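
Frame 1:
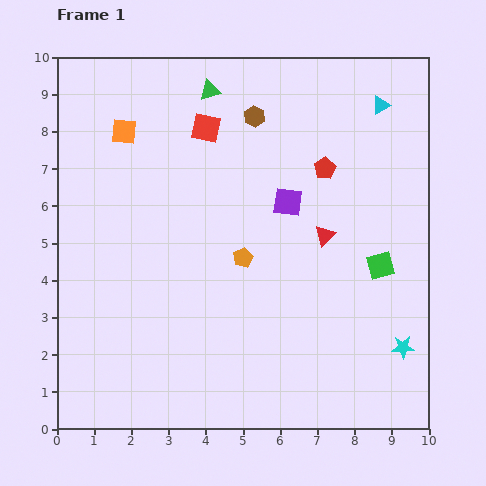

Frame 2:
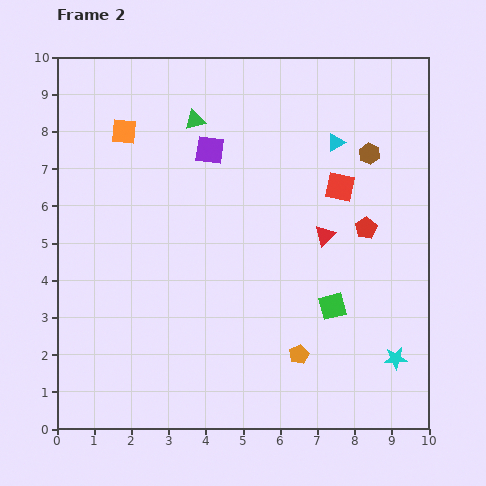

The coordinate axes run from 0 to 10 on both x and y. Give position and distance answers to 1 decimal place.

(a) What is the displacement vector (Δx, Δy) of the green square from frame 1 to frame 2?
(-1.3, -1.1)

The green square was at (8.7, 4.4) in frame 1 and (7.4, 3.3) in frame 2.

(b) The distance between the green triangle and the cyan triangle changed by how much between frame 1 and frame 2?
-0.8

Distance in frame 1: 4.6. Distance in frame 2: 3.8.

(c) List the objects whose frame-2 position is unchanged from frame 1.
the red triangle, the orange square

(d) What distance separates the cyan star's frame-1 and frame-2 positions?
0.4

The cyan star moved from (9.3, 2.2) to (9.1, 1.9), a distance of √(0.2² + 0.3²) ≈ 0.4.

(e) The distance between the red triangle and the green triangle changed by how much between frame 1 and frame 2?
-0.3

Distance in frame 1: 5.0. Distance in frame 2: 4.7.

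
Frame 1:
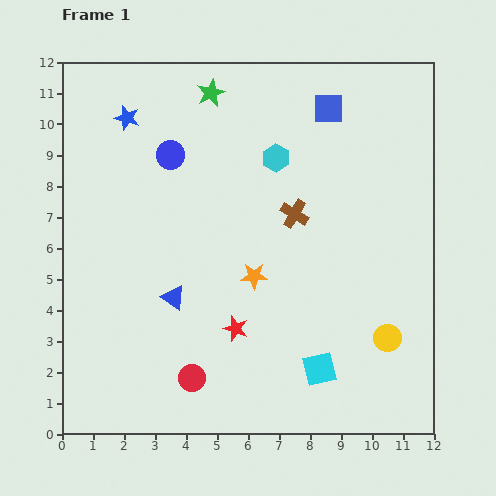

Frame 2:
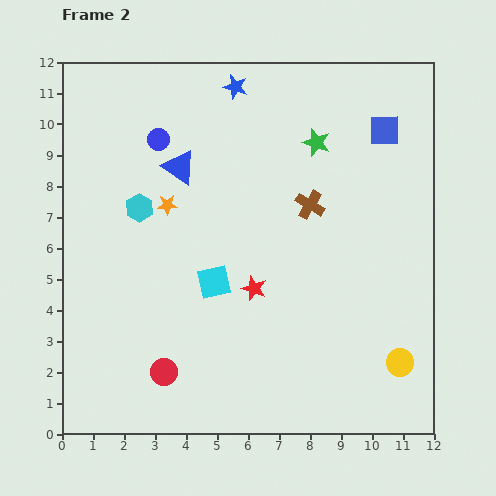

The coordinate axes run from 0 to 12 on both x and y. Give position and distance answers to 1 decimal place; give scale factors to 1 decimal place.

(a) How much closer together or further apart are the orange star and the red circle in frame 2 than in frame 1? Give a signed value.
+1.5

Distance in frame 1: 3.9. Distance in frame 2: 5.4.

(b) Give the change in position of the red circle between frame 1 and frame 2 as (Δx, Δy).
(-0.9, 0.2)

The red circle was at (4.2, 1.8) in frame 1 and (3.3, 2.0) in frame 2.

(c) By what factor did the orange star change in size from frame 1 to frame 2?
0.7×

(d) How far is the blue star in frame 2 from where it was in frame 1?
3.6

The blue star moved from (2.1, 10.2) to (5.6, 11.2), a distance of √(3.5² + 1.0²) ≈ 3.6.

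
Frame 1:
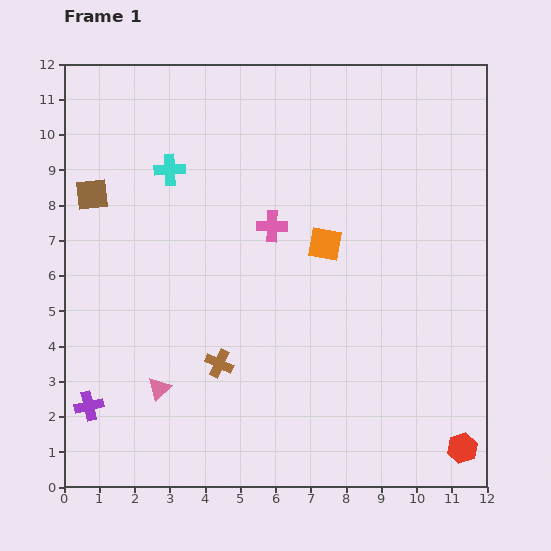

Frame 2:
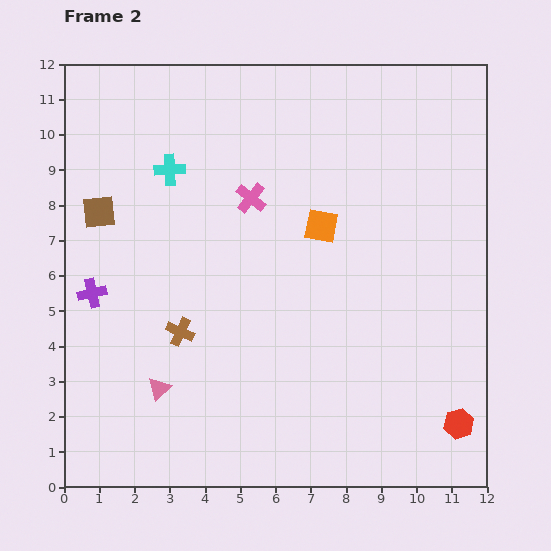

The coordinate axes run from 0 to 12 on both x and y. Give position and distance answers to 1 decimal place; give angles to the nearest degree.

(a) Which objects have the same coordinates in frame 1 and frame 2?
the pink triangle, the cyan cross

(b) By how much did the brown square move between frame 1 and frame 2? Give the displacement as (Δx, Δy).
(0.2, -0.5)

The brown square was at (0.8, 8.3) in frame 1 and (1.0, 7.8) in frame 2.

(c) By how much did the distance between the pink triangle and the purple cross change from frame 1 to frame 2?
+1.2

Distance in frame 1: 2.1. Distance in frame 2: 3.3.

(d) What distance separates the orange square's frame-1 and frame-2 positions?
0.5

The orange square moved from (7.4, 6.9) to (7.3, 7.4), a distance of √(0.1² + 0.5²) ≈ 0.5.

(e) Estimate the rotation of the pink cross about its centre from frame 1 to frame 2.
37° clockwise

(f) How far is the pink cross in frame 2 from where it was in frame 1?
1.0

The pink cross moved from (5.9, 7.4) to (5.3, 8.2), a distance of √(0.6² + 0.8²) ≈ 1.0.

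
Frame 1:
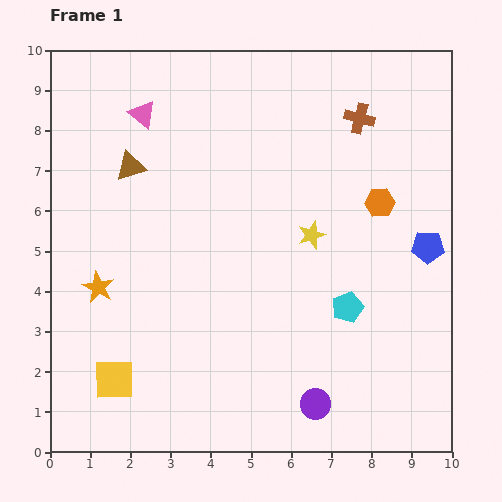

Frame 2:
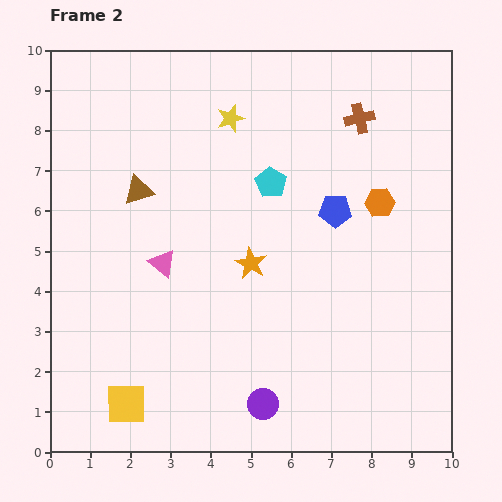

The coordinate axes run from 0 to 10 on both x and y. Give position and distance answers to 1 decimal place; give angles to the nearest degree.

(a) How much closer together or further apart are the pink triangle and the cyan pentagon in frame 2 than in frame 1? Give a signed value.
-3.6

Distance in frame 1: 7.0. Distance in frame 2: 3.4.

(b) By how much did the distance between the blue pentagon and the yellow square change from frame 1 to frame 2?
-1.4

Distance in frame 1: 8.5. Distance in frame 2: 7.1.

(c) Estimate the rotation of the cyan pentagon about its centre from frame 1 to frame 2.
20° counter-clockwise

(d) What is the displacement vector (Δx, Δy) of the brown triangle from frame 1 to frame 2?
(0.2, -0.6)

The brown triangle was at (2.0, 7.1) in frame 1 and (2.2, 6.5) in frame 2.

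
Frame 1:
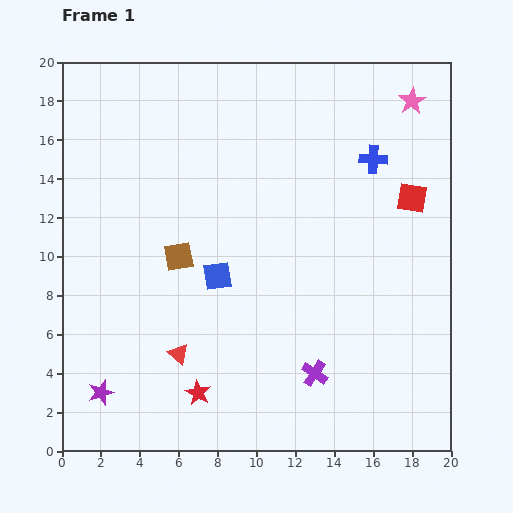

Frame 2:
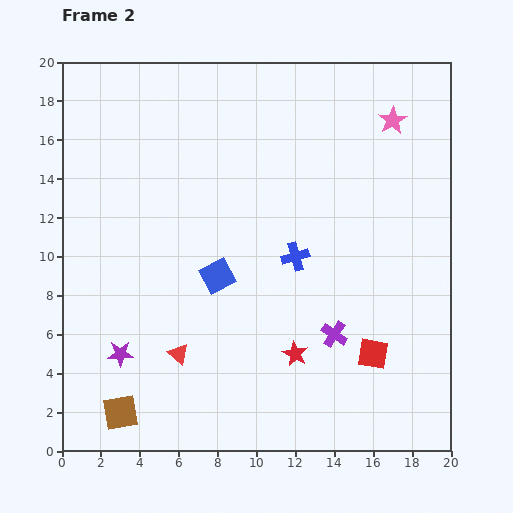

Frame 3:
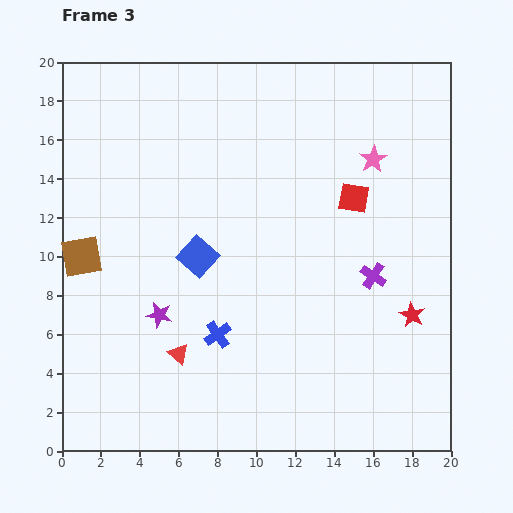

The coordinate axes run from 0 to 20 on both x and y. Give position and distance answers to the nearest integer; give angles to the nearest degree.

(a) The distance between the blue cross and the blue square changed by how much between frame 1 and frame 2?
-6

Distance in frame 1: 10. Distance in frame 2: 4.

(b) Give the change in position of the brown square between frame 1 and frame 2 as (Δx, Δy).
(-3, -8)

The brown square was at (6, 10) in frame 1 and (3, 2) in frame 2.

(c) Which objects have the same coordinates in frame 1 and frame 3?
the red triangle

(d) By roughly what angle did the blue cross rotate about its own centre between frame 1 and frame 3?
38° counter-clockwise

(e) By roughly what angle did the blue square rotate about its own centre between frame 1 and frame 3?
40° counter-clockwise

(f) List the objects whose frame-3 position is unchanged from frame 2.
the red triangle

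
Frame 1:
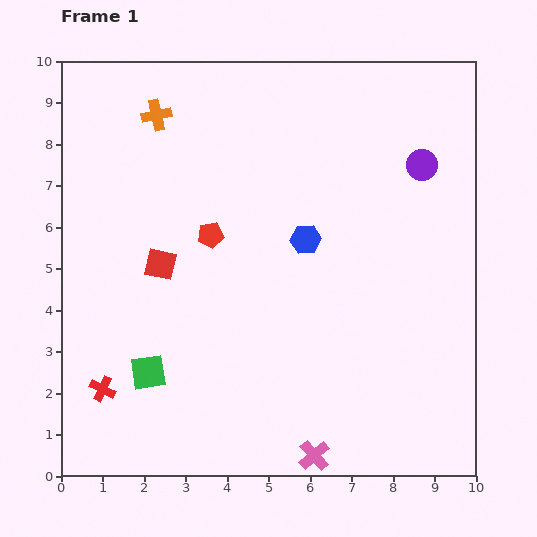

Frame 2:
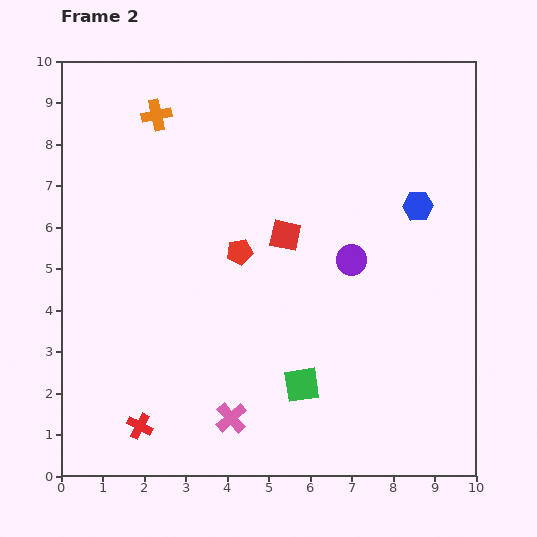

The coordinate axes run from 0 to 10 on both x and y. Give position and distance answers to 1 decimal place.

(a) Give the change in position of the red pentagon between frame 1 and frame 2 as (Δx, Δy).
(0.7, -0.4)

The red pentagon was at (3.6, 5.8) in frame 1 and (4.3, 5.4) in frame 2.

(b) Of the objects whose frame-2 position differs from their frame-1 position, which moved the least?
the red pentagon

(moved 0.8)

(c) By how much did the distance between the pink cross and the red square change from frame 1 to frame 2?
-1.3

Distance in frame 1: 5.9. Distance in frame 2: 4.6.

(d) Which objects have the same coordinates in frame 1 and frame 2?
the orange cross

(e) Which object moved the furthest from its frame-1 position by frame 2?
the green square

(moved 3.7; next 3.1)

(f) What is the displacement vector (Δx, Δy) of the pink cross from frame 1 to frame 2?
(-2.0, 0.9)

The pink cross was at (6.1, 0.5) in frame 1 and (4.1, 1.4) in frame 2.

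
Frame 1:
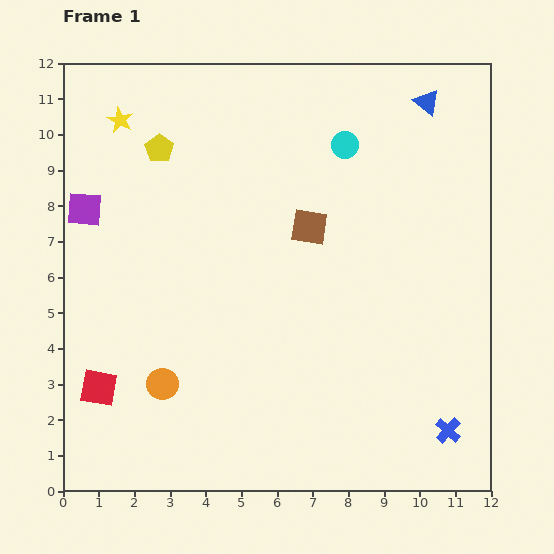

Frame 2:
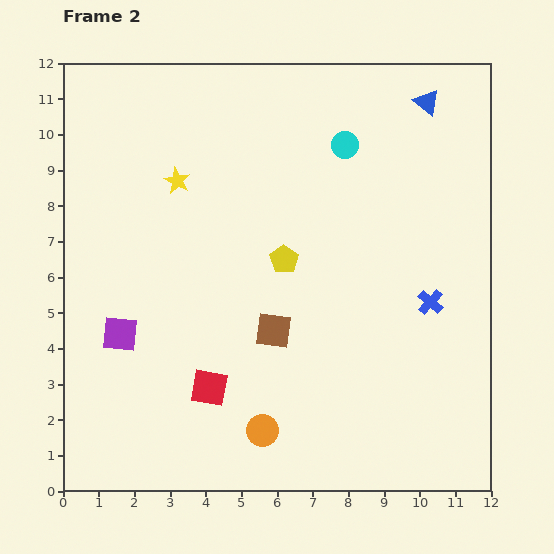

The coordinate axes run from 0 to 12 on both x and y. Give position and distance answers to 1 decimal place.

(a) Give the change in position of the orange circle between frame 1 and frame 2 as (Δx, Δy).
(2.8, -1.3)

The orange circle was at (2.8, 3.0) in frame 1 and (5.6, 1.7) in frame 2.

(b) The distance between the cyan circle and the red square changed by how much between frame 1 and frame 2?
-1.9

Distance in frame 1: 9.7. Distance in frame 2: 7.8.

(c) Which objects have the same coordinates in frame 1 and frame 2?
the cyan circle, the blue triangle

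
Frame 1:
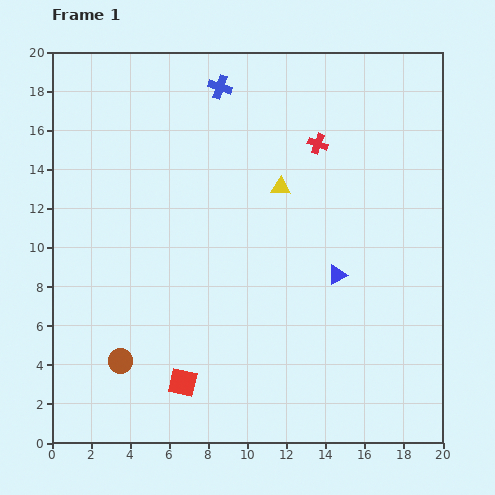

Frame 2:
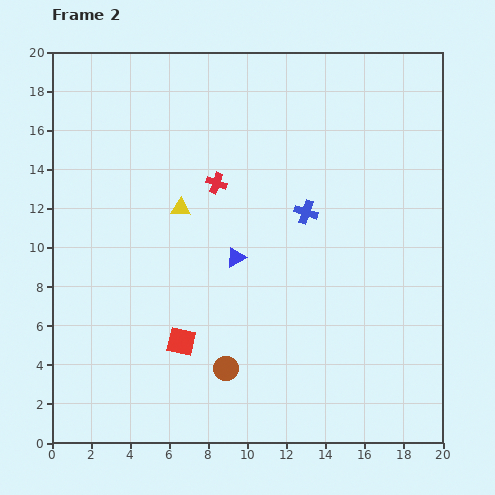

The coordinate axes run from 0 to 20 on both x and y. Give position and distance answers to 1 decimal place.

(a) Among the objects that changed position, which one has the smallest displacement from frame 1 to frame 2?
the red square

(moved 2.1)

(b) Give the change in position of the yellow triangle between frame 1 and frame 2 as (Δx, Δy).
(-5.1, -1.1)

The yellow triangle was at (11.7, 13.1) in frame 1 and (6.6, 12.0) in frame 2.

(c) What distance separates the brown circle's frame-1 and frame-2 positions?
5.4

The brown circle moved from (3.5, 4.2) to (8.9, 3.8), a distance of √(5.4² + 0.4²) ≈ 5.4.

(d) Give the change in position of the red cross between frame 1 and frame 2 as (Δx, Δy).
(-5.2, -2.0)

The red cross was at (13.6, 15.3) in frame 1 and (8.4, 13.3) in frame 2.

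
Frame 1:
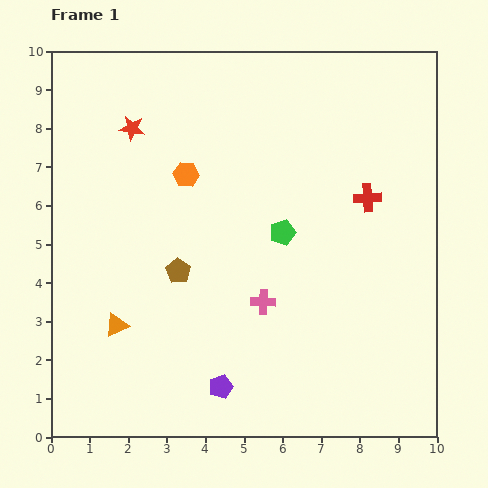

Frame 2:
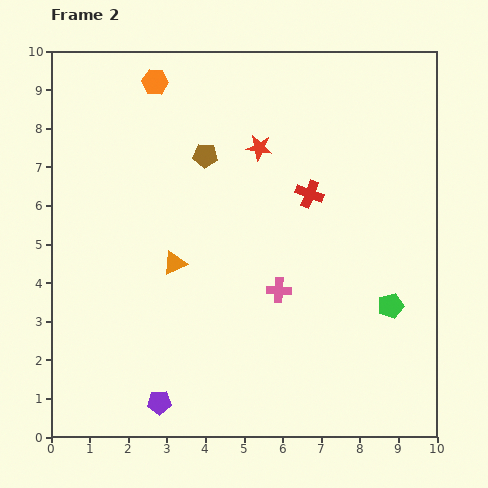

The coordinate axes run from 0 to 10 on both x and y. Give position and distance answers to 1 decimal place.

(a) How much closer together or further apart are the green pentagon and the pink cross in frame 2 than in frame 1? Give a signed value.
+1.0

Distance in frame 1: 1.9. Distance in frame 2: 2.9.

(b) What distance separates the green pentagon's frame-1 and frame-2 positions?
3.4

The green pentagon moved from (6.0, 5.3) to (8.8, 3.4), a distance of √(2.8² + 1.9²) ≈ 3.4.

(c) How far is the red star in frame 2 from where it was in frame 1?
3.3

The red star moved from (2.1, 8.0) to (5.4, 7.5), a distance of √(3.3² + 0.5²) ≈ 3.3.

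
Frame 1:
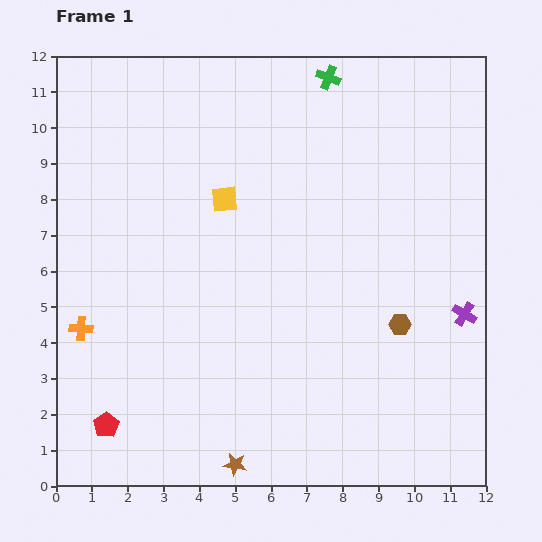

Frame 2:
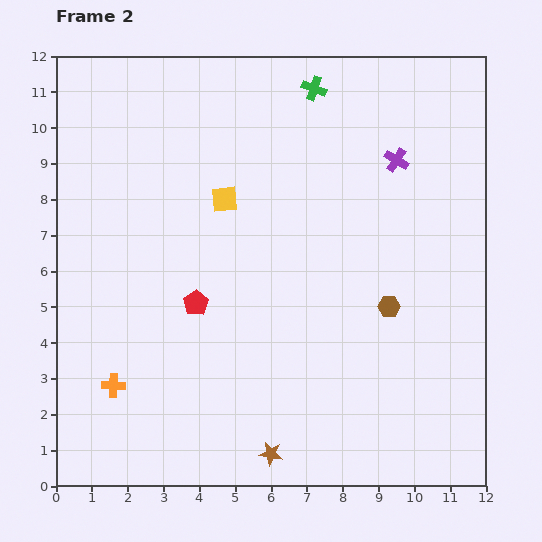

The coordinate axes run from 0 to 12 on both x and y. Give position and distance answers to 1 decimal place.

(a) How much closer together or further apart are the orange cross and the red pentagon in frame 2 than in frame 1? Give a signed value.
+0.5

Distance in frame 1: 2.8. Distance in frame 2: 3.3.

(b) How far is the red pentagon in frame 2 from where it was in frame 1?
4.2

The red pentagon moved from (1.4, 1.7) to (3.9, 5.1), a distance of √(2.5² + 3.4²) ≈ 4.2.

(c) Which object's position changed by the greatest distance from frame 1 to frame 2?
the purple cross

(moved 4.7; next 4.2)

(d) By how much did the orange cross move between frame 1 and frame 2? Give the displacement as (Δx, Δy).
(0.9, -1.6)

The orange cross was at (0.7, 4.4) in frame 1 and (1.6, 2.8) in frame 2.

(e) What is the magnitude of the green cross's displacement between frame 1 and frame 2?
0.5

The green cross moved from (7.6, 11.4) to (7.2, 11.1), a distance of √(0.4² + 0.3²) ≈ 0.5.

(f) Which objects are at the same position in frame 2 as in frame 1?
the yellow square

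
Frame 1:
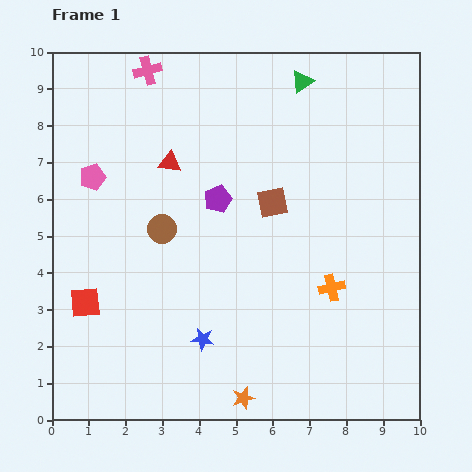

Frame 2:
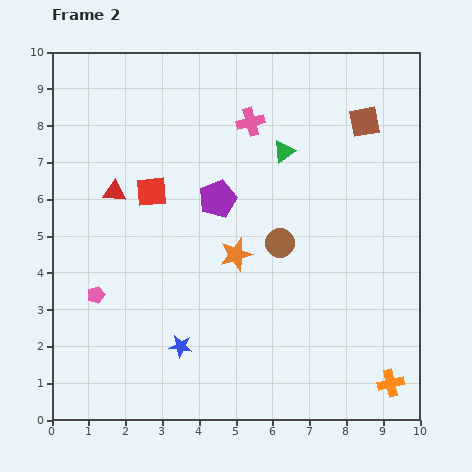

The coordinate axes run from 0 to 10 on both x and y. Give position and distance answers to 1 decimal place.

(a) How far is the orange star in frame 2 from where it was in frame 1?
3.9

The orange star moved from (5.2, 0.6) to (5.0, 4.5), a distance of √(0.2² + 3.9²) ≈ 3.9.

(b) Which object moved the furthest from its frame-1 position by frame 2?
the orange star

(moved 3.9; next 3.5)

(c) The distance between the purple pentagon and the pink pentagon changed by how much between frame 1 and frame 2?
+0.7

Distance in frame 1: 3.5. Distance in frame 2: 4.2.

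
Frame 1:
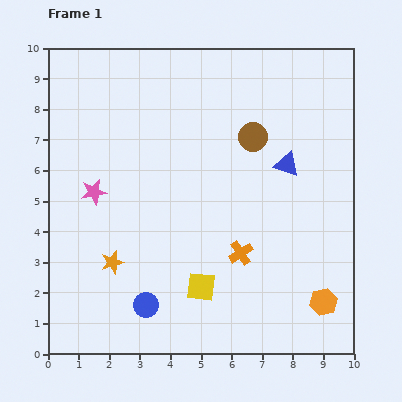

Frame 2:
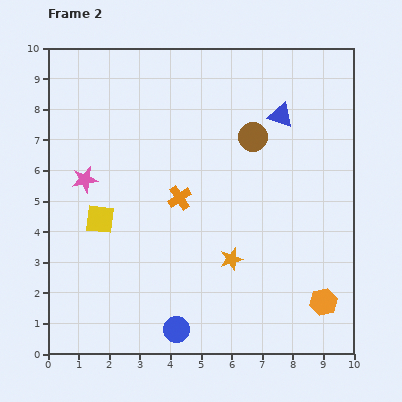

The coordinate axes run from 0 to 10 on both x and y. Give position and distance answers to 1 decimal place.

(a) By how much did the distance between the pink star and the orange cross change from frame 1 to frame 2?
-2.0

Distance in frame 1: 5.2. Distance in frame 2: 3.2.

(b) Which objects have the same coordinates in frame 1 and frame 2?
the brown circle, the orange hexagon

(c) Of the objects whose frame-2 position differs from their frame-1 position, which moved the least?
the pink star

(moved 0.5)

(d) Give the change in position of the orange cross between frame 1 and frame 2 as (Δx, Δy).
(-2.0, 1.8)

The orange cross was at (6.3, 3.3) in frame 1 and (4.3, 5.1) in frame 2.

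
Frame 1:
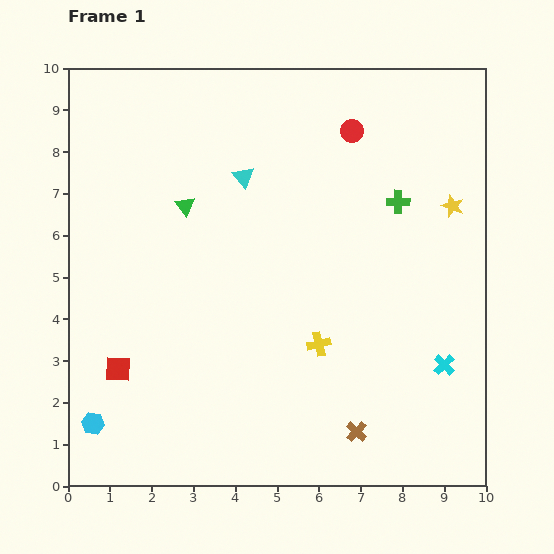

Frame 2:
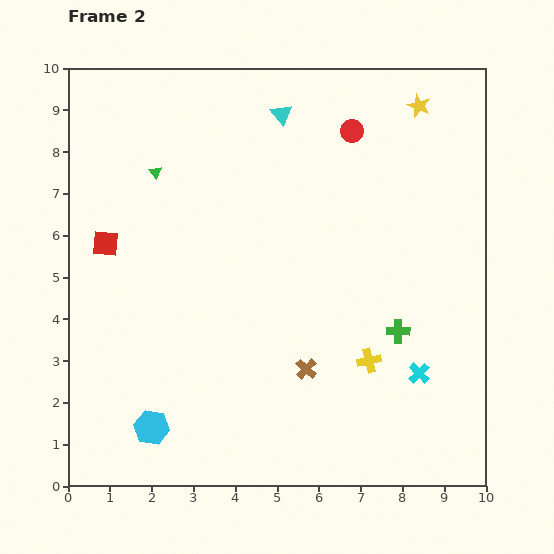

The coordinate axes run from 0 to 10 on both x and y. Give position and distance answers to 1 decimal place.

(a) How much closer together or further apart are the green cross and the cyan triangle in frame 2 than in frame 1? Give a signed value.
+2.2

Distance in frame 1: 3.7. Distance in frame 2: 5.9.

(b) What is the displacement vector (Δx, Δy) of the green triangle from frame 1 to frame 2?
(-0.7, 0.8)

The green triangle was at (2.8, 6.7) in frame 1 and (2.1, 7.5) in frame 2.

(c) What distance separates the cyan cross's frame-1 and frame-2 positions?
0.6

The cyan cross moved from (9.0, 2.9) to (8.4, 2.7), a distance of √(0.6² + 0.2²) ≈ 0.6.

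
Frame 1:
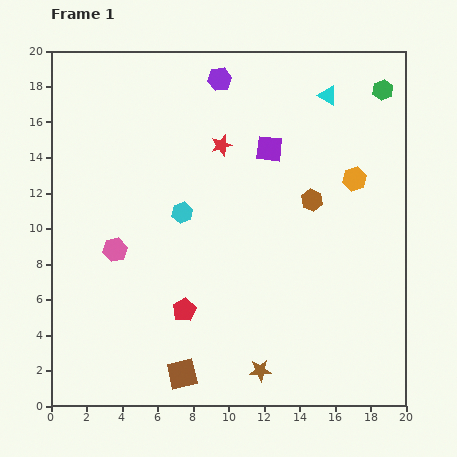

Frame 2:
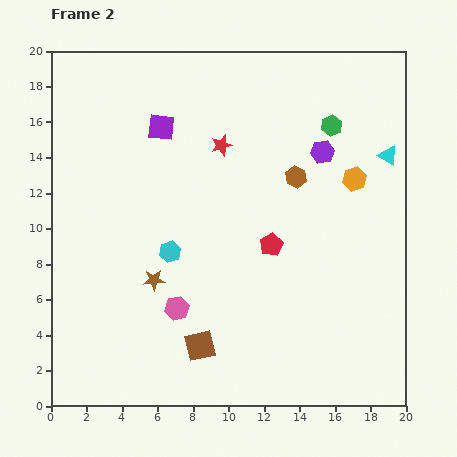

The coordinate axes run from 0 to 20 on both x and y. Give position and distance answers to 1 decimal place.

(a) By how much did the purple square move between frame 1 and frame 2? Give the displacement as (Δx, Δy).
(-6.1, 1.2)

The purple square was at (12.3, 14.5) in frame 1 and (6.2, 15.7) in frame 2.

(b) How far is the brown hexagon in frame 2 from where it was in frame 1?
1.6

The brown hexagon moved from (14.7, 11.6) to (13.8, 12.9), a distance of √(0.9² + 1.3²) ≈ 1.6.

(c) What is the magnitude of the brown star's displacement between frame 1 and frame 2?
7.9

The brown star moved from (11.8, 2.0) to (5.8, 7.1), a distance of √(6.0² + 5.1²) ≈ 7.9.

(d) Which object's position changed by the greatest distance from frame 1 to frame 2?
the brown star

(moved 7.9; next 7.1)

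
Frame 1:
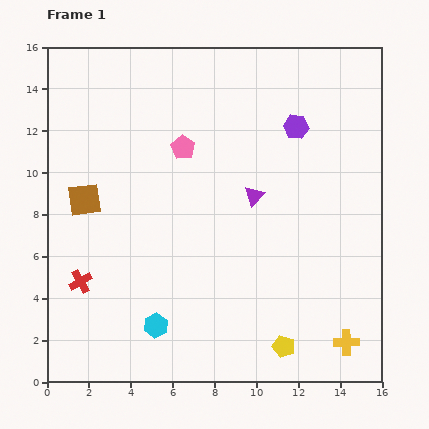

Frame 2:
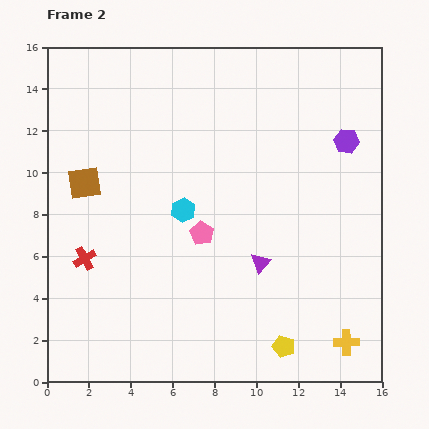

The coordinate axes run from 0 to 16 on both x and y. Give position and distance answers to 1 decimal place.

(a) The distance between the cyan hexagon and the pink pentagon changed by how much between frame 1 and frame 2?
-7.2

Distance in frame 1: 8.6. Distance in frame 2: 1.4.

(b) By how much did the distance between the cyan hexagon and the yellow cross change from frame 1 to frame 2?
+0.9

Distance in frame 1: 9.1. Distance in frame 2: 10.0.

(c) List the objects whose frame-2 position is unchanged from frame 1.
the yellow cross, the yellow pentagon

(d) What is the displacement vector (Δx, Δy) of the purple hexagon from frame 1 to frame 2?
(2.4, -0.7)

The purple hexagon was at (11.9, 12.2) in frame 1 and (14.3, 11.5) in frame 2.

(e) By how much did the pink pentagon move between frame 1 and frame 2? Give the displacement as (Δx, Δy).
(0.9, -4.1)

The pink pentagon was at (6.5, 11.2) in frame 1 and (7.4, 7.1) in frame 2.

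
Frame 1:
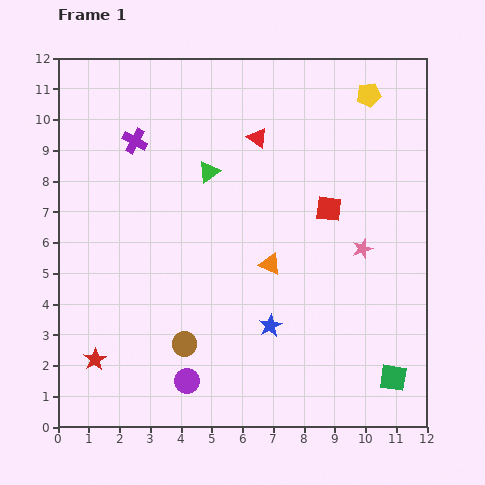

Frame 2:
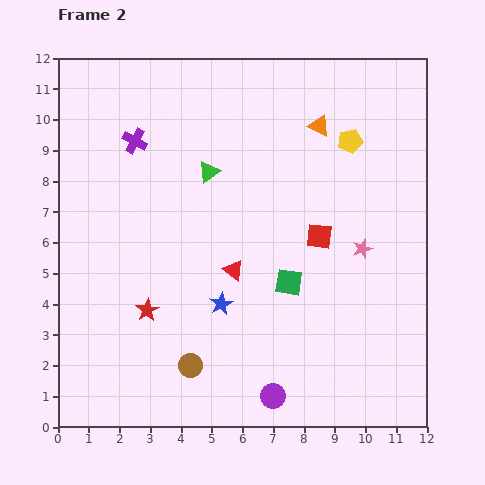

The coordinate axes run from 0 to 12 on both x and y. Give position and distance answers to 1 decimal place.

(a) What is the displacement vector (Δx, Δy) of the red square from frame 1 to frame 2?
(-0.3, -0.9)

The red square was at (8.8, 7.1) in frame 1 and (8.5, 6.2) in frame 2.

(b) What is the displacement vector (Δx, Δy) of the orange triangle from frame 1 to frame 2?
(1.6, 4.5)

The orange triangle was at (6.9, 5.3) in frame 1 and (8.5, 9.8) in frame 2.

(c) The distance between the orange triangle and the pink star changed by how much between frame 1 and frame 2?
+1.2

Distance in frame 1: 3.0. Distance in frame 2: 4.2.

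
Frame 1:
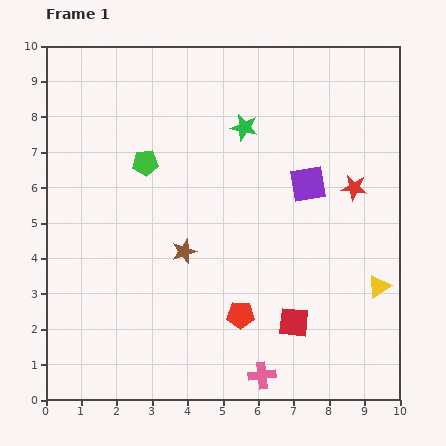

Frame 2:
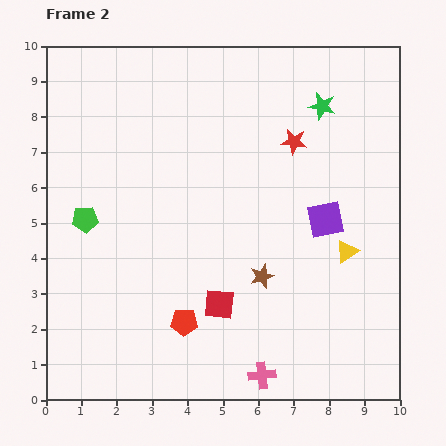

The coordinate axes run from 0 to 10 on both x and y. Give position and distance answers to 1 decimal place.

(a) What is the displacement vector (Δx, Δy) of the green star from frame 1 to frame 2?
(2.2, 0.6)

The green star was at (5.6, 7.7) in frame 1 and (7.8, 8.3) in frame 2.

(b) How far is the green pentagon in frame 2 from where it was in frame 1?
2.3

The green pentagon moved from (2.8, 6.7) to (1.1, 5.1), a distance of √(1.7² + 1.6²) ≈ 2.3.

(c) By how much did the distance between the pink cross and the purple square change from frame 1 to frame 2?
-0.8

Distance in frame 1: 5.6. Distance in frame 2: 4.8.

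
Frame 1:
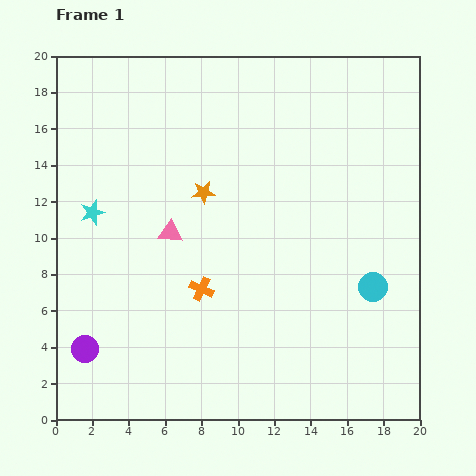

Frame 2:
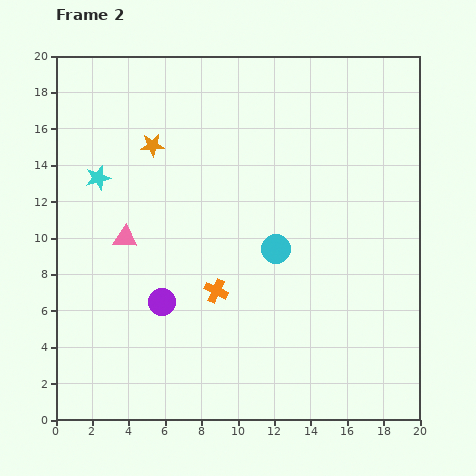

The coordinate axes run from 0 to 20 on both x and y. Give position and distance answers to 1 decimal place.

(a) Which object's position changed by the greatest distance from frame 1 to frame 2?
the cyan circle

(moved 5.7; next 4.9)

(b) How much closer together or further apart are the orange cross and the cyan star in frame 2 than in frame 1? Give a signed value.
+1.7

Distance in frame 1: 7.3. Distance in frame 2: 9.0.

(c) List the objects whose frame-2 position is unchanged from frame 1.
none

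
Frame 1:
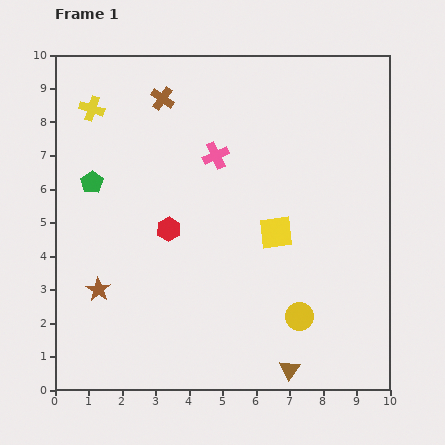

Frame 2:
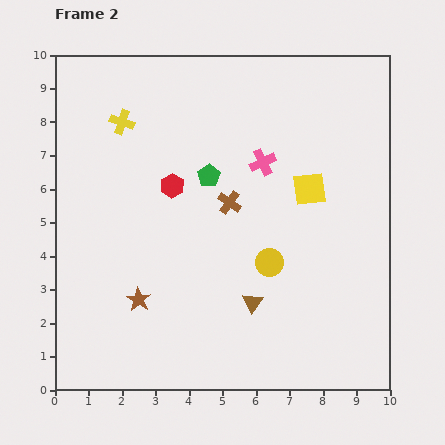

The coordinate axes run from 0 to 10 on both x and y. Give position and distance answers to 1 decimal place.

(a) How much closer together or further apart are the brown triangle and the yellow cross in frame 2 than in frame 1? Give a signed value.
-3.1

Distance in frame 1: 9.8. Distance in frame 2: 6.7.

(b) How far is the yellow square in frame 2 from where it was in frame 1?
1.6

The yellow square moved from (6.6, 4.7) to (7.6, 6.0), a distance of √(1.0² + 1.3²) ≈ 1.6.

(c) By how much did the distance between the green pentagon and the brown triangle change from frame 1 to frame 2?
-4.1

Distance in frame 1: 8.1. Distance in frame 2: 4.0.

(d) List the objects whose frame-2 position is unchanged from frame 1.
none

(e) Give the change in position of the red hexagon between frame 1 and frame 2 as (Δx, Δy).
(0.1, 1.3)

The red hexagon was at (3.4, 4.8) in frame 1 and (3.5, 6.1) in frame 2.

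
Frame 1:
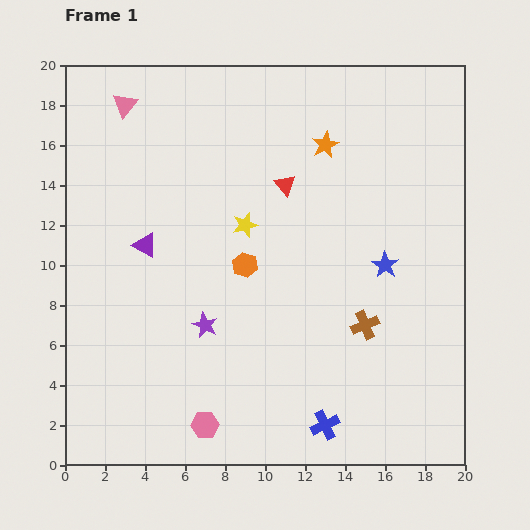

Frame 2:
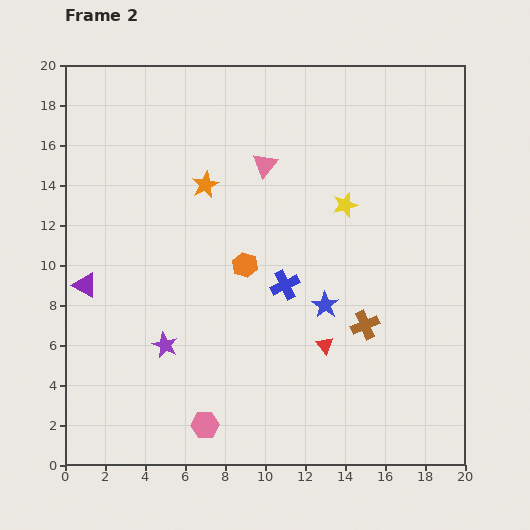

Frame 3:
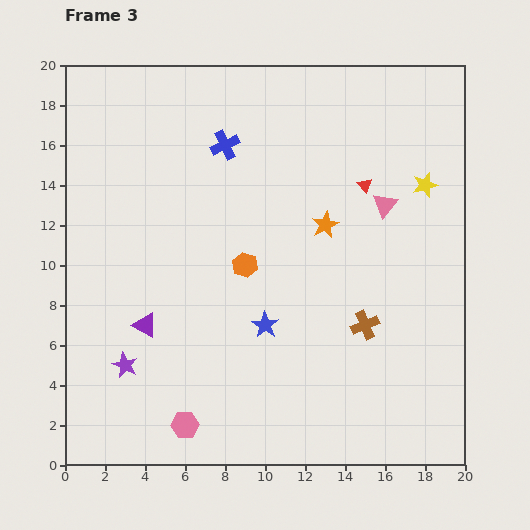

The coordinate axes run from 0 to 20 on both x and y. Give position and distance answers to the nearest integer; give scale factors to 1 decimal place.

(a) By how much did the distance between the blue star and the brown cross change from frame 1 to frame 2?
-1

Distance in frame 1: 3. Distance in frame 2: 2.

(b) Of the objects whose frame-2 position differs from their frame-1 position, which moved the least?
the purple star

(moved 2)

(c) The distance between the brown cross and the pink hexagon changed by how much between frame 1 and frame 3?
+1

Distance in frame 1: 9. Distance in frame 3: 10.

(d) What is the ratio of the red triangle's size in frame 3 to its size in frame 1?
0.7×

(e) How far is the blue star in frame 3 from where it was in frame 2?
3

The blue star moved from (13, 8) to (10, 7), a distance of √(3² + 1²) ≈ 3.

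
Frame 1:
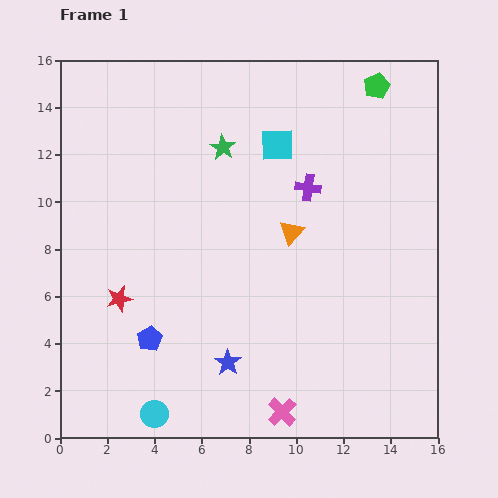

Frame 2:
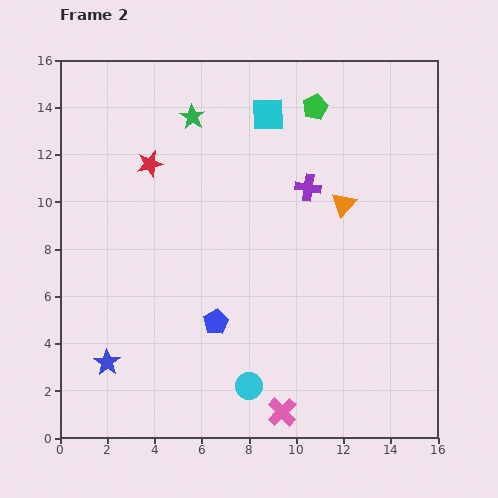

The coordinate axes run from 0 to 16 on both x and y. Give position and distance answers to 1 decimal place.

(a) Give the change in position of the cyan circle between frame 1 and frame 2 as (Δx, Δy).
(4.0, 1.2)

The cyan circle was at (4.0, 1.0) in frame 1 and (8.0, 2.2) in frame 2.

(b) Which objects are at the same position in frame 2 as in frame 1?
the pink cross, the purple cross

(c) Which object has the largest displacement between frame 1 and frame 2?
the red star

(moved 5.8; next 5.1)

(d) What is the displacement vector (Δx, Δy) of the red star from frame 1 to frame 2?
(1.3, 5.7)

The red star was at (2.5, 5.9) in frame 1 and (3.8, 11.6) in frame 2.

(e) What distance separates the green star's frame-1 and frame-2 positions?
1.8

The green star moved from (6.9, 12.3) to (5.6, 13.6), a distance of √(1.3² + 1.3²) ≈ 1.8.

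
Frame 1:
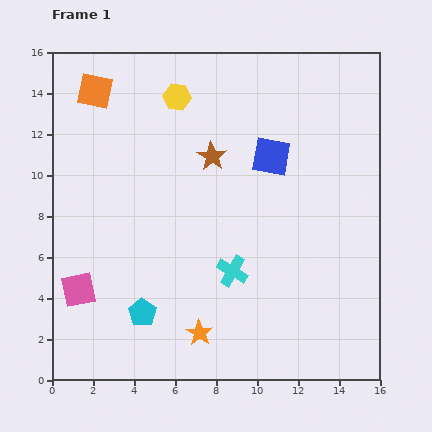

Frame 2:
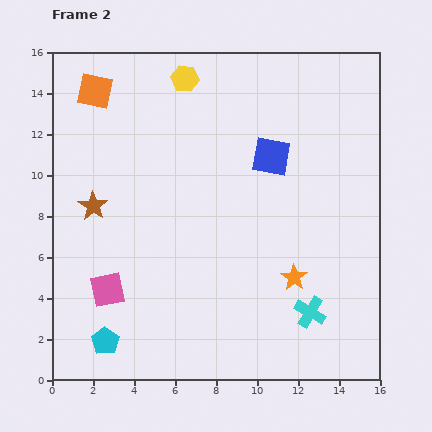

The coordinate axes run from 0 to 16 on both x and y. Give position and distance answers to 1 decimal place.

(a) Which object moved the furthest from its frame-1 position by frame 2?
the brown star

(moved 6.3; next 5.3)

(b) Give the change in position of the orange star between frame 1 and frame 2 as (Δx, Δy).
(4.6, 2.7)

The orange star was at (7.2, 2.3) in frame 1 and (11.8, 5.0) in frame 2.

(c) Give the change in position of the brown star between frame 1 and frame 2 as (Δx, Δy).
(-5.8, -2.4)

The brown star was at (7.8, 10.9) in frame 1 and (2.0, 8.5) in frame 2.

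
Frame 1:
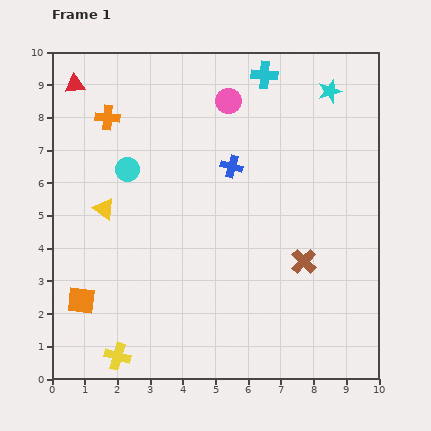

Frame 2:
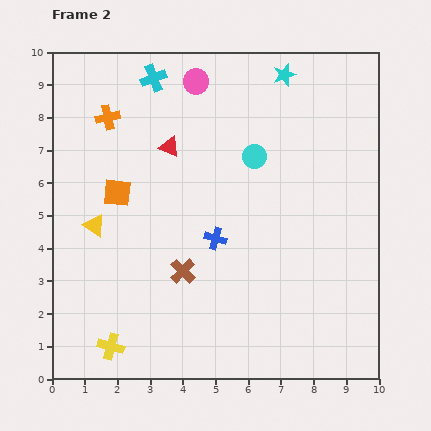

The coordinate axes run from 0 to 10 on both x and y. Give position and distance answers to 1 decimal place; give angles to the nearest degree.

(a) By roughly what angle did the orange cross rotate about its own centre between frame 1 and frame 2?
18° counter-clockwise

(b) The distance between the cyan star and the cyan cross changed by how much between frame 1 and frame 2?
+1.9

Distance in frame 1: 2.1. Distance in frame 2: 4.0.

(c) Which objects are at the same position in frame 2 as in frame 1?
the orange cross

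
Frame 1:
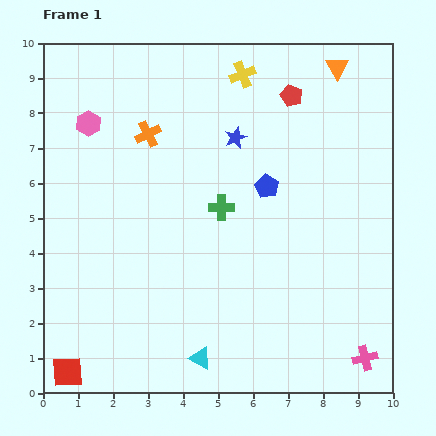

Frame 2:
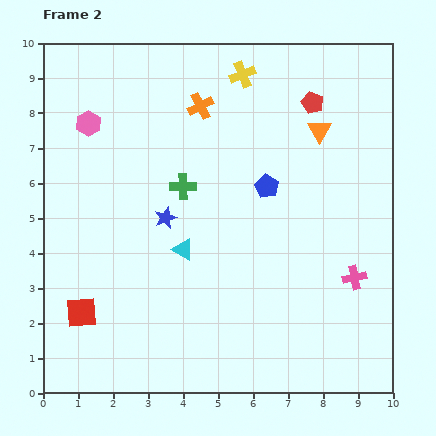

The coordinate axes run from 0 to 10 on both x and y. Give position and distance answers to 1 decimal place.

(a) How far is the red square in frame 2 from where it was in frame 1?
1.7

The red square moved from (0.7, 0.6) to (1.1, 2.3), a distance of √(0.4² + 1.7²) ≈ 1.7.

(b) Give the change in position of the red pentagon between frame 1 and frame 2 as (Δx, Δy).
(0.6, -0.2)

The red pentagon was at (7.1, 8.5) in frame 1 and (7.7, 8.3) in frame 2.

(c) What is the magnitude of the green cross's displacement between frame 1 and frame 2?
1.3

The green cross moved from (5.1, 5.3) to (4.0, 5.9), a distance of √(1.1² + 0.6²) ≈ 1.3.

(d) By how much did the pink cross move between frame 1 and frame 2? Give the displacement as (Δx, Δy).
(-0.3, 2.3)

The pink cross was at (9.2, 1.0) in frame 1 and (8.9, 3.3) in frame 2.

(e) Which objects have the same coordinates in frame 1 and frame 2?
the pink hexagon, the yellow cross, the blue pentagon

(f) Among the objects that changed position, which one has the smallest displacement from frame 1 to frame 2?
the red pentagon

(moved 0.6)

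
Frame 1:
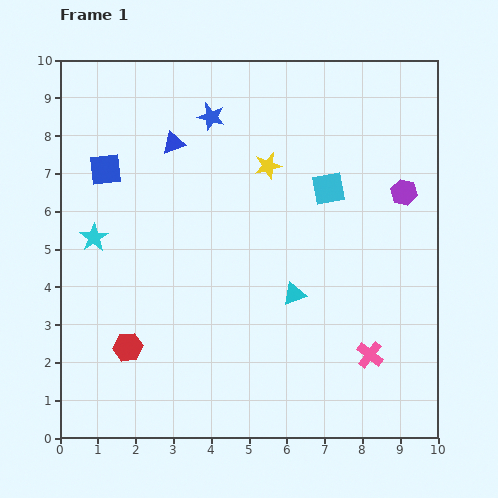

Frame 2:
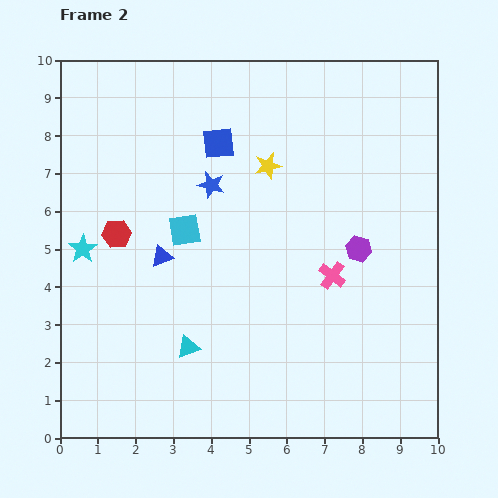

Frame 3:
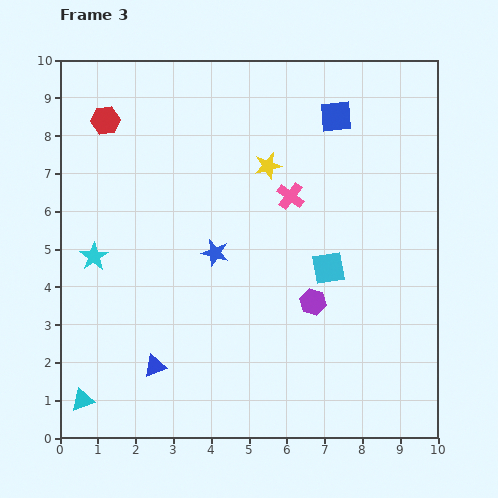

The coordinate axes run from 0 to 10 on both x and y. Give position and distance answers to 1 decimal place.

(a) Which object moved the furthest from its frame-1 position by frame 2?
the cyan square

(moved 4.0; next 3.1)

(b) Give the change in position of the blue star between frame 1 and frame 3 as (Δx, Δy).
(0.1, -3.6)

The blue star was at (4.0, 8.5) in frame 1 and (4.1, 4.9) in frame 3.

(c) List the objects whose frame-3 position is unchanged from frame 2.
the yellow star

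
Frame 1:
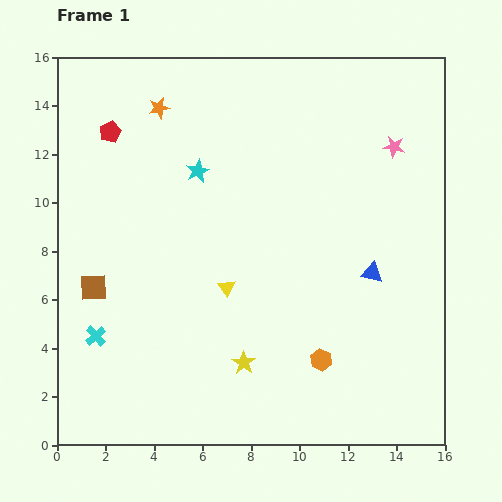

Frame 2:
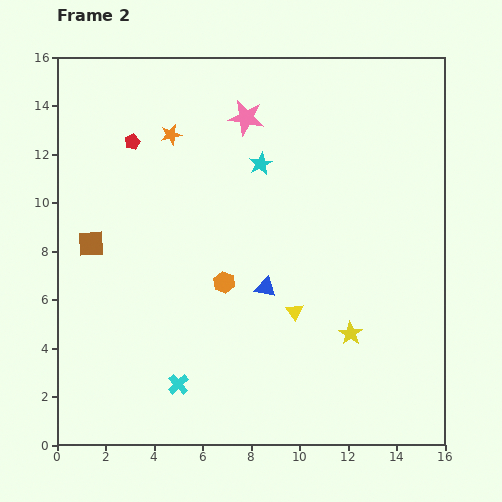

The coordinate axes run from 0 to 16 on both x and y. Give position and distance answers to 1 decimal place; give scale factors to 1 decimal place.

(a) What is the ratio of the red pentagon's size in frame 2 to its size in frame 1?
0.7×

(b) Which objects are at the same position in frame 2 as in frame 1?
none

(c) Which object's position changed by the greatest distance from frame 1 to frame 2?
the pink star

(moved 6.2; next 5.1)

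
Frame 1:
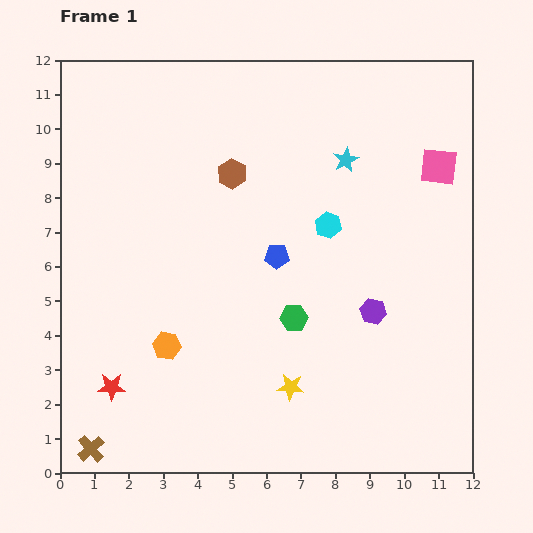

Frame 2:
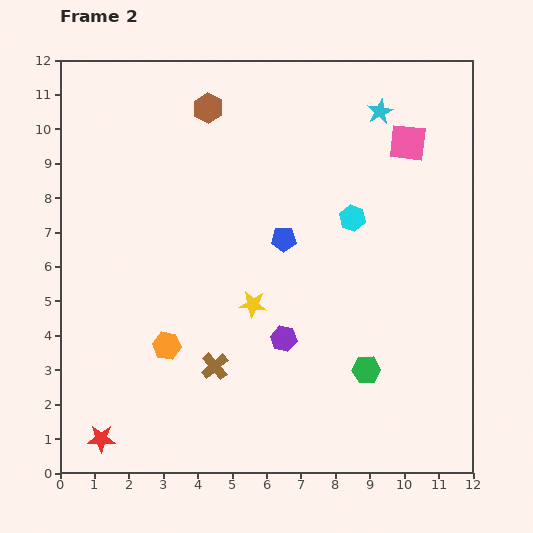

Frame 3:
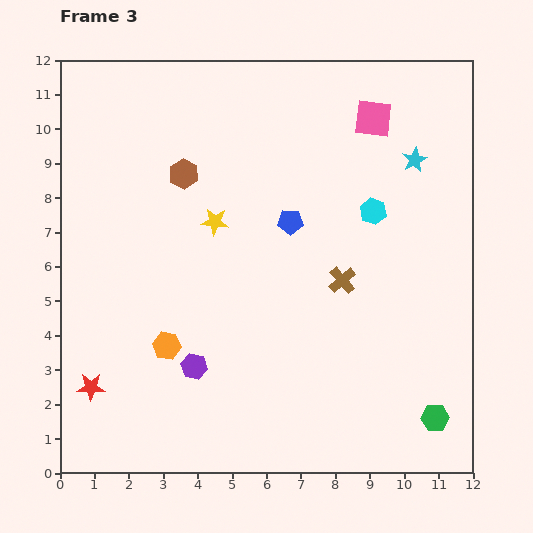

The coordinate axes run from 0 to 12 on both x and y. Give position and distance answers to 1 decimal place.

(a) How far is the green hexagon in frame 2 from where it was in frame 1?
2.6

The green hexagon moved from (6.8, 4.5) to (8.9, 3.0), a distance of √(2.1² + 1.5²) ≈ 2.6.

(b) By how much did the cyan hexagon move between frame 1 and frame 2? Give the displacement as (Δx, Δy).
(0.7, 0.2)

The cyan hexagon was at (7.8, 7.2) in frame 1 and (8.5, 7.4) in frame 2.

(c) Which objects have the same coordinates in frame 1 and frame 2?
the orange hexagon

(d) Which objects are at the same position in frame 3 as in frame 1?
the orange hexagon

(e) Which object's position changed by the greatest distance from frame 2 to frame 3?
the brown cross

(moved 4.5; next 2.7)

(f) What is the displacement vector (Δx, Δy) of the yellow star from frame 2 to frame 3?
(-1.1, 2.4)

The yellow star was at (5.6, 4.9) in frame 2 and (4.5, 7.3) in frame 3.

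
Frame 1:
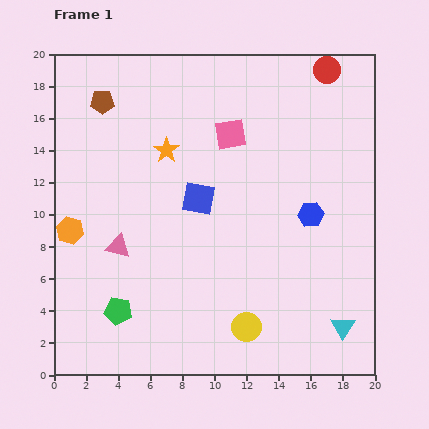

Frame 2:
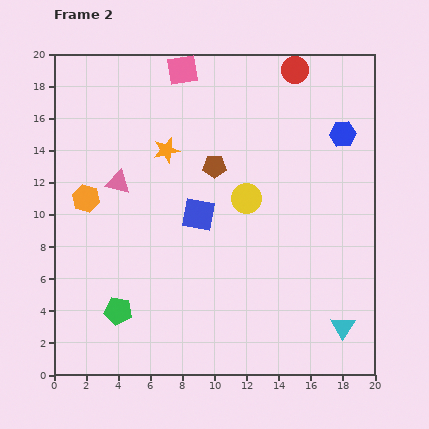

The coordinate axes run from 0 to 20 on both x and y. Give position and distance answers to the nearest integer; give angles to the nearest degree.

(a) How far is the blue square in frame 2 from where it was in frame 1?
1

The blue square moved from (9, 11) to (9, 10), a distance of √(0² + 1²) ≈ 1.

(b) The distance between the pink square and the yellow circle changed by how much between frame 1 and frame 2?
-3

Distance in frame 1: 12. Distance in frame 2: 9.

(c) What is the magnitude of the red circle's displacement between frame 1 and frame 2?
2

The red circle moved from (17, 19) to (15, 19), a distance of √(2² + 0²) ≈ 2.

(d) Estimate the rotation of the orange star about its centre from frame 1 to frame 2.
22° clockwise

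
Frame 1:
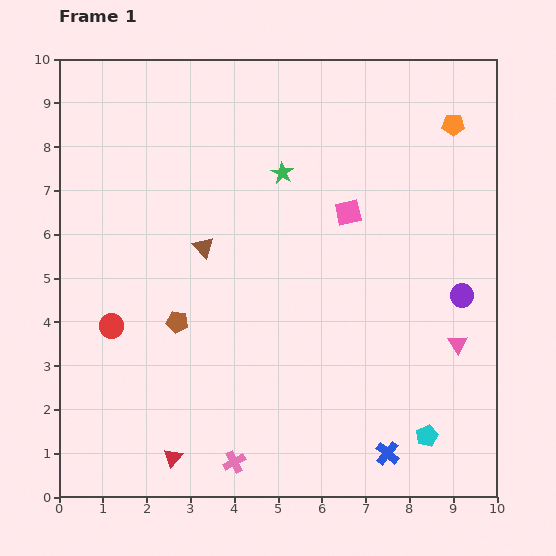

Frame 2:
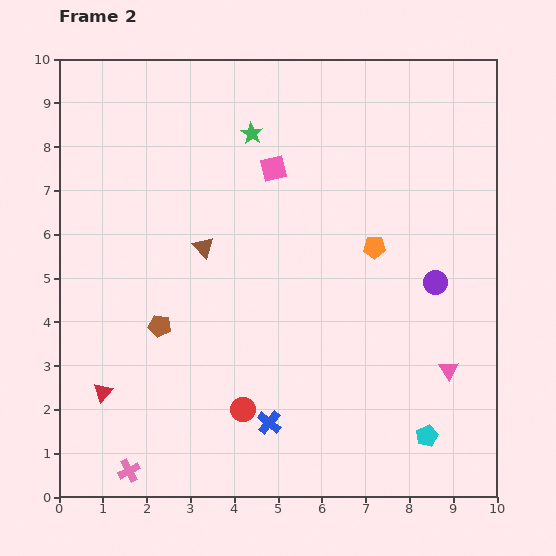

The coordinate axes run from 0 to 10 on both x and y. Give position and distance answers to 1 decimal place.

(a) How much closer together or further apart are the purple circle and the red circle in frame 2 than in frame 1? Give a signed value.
-2.7

Distance in frame 1: 8.0. Distance in frame 2: 5.3.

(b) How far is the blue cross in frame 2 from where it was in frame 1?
2.8

The blue cross moved from (7.5, 1.0) to (4.8, 1.7), a distance of √(2.7² + 0.7²) ≈ 2.8.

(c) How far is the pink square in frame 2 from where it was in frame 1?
2.0

The pink square moved from (6.6, 6.5) to (4.9, 7.5), a distance of √(1.7² + 1.0²) ≈ 2.0.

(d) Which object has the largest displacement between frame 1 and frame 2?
the red circle

(moved 3.6; next 3.3)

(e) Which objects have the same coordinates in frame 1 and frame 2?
the brown triangle, the cyan pentagon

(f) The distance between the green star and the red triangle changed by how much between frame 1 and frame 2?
-0.2

Distance in frame 1: 7.0. Distance in frame 2: 6.8.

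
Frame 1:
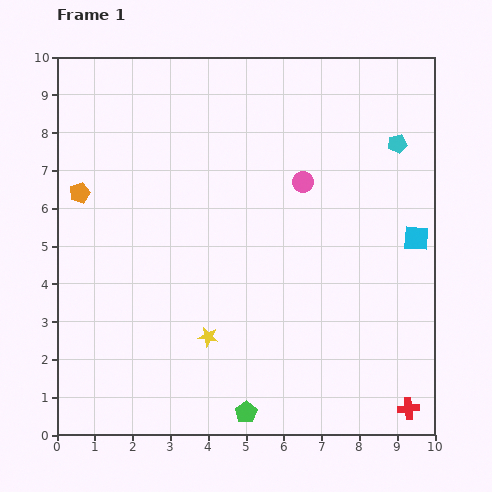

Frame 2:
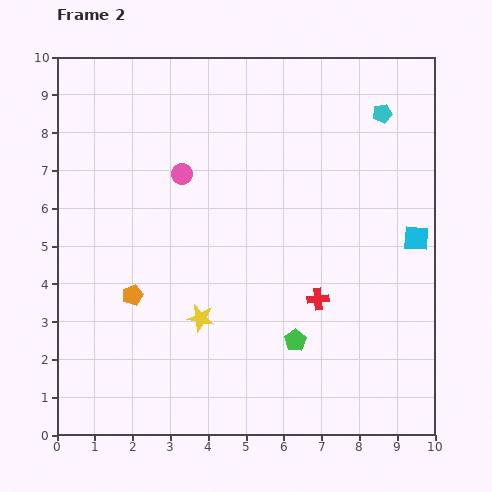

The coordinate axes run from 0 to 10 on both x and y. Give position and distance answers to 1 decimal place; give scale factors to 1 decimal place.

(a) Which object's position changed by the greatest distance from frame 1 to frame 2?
the red cross

(moved 3.8; next 3.2)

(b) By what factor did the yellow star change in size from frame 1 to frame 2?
1.4×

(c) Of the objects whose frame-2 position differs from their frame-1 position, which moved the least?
the yellow star

(moved 0.5)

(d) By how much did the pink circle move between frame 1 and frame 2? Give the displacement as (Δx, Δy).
(-3.2, 0.2)

The pink circle was at (6.5, 6.7) in frame 1 and (3.3, 6.9) in frame 2.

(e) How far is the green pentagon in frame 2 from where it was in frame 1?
2.3

The green pentagon moved from (5.0, 0.6) to (6.3, 2.5), a distance of √(1.3² + 1.9²) ≈ 2.3.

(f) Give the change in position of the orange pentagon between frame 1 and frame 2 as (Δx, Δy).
(1.4, -2.7)

The orange pentagon was at (0.6, 6.4) in frame 1 and (2.0, 3.7) in frame 2.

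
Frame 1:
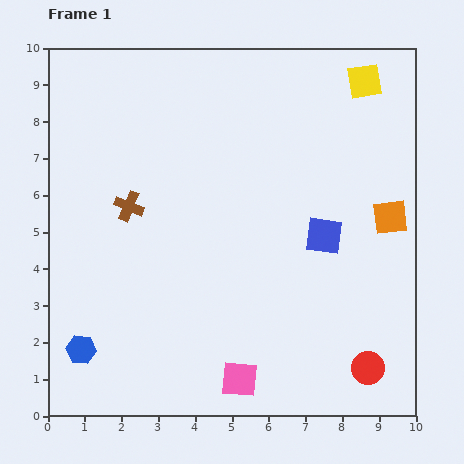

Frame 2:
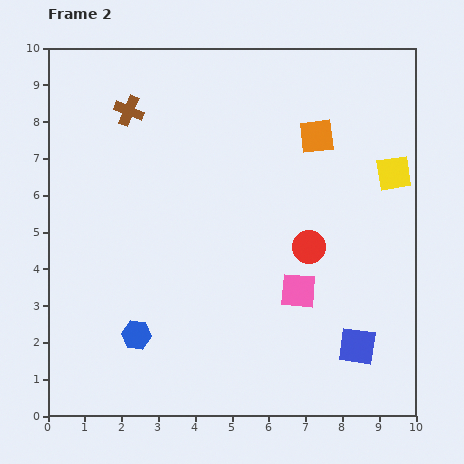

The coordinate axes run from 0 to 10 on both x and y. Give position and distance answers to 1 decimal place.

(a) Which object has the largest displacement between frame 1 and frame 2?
the red circle

(moved 3.7; next 3.1)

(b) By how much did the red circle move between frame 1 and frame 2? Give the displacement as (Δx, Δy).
(-1.6, 3.3)

The red circle was at (8.7, 1.3) in frame 1 and (7.1, 4.6) in frame 2.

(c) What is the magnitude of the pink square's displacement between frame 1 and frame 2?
2.9

The pink square moved from (5.2, 1.0) to (6.8, 3.4), a distance of √(1.6² + 2.4²) ≈ 2.9.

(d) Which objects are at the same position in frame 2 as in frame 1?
none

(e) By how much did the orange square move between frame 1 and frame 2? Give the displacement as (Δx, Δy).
(-2.0, 2.2)

The orange square was at (9.3, 5.4) in frame 1 and (7.3, 7.6) in frame 2.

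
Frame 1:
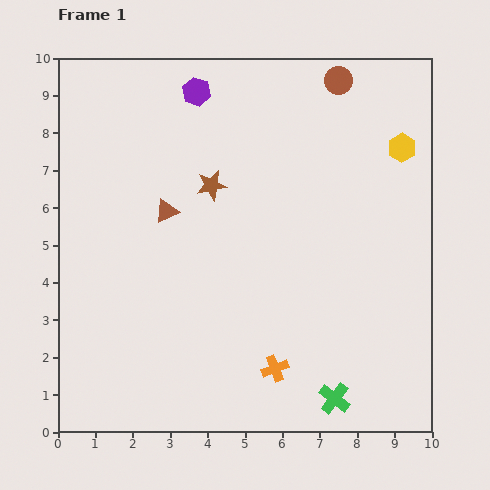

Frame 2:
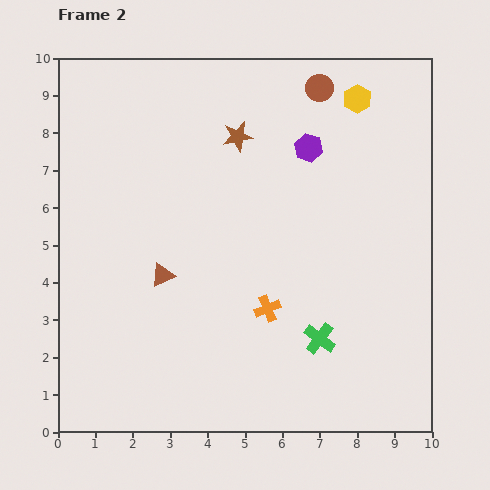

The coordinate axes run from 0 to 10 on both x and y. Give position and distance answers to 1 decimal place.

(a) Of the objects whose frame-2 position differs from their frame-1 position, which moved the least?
the brown circle

(moved 0.5)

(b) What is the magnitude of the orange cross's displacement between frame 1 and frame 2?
1.6

The orange cross moved from (5.8, 1.7) to (5.6, 3.3), a distance of √(0.2² + 1.6²) ≈ 1.6.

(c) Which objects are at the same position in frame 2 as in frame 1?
none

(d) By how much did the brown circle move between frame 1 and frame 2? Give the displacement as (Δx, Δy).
(-0.5, -0.2)

The brown circle was at (7.5, 9.4) in frame 1 and (7.0, 9.2) in frame 2.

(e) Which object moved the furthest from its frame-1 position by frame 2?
the purple hexagon

(moved 3.4; next 1.8)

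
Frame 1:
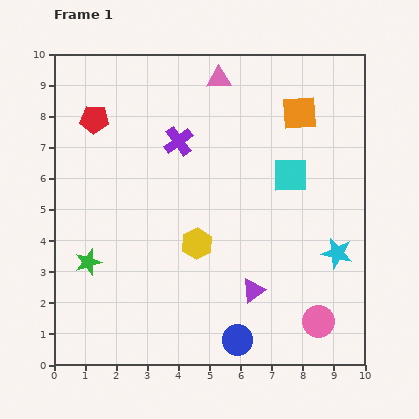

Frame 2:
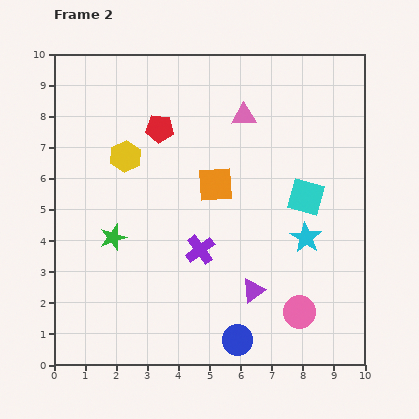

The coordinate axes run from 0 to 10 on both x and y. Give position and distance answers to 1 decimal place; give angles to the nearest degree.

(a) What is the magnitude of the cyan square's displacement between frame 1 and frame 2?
0.9

The cyan square moved from (7.6, 6.1) to (8.1, 5.4), a distance of √(0.5² + 0.7²) ≈ 0.9.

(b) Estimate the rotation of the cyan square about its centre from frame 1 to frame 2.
16° clockwise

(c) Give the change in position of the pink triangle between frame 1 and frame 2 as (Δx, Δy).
(0.8, -1.2)

The pink triangle was at (5.3, 9.2) in frame 1 and (6.1, 8.0) in frame 2.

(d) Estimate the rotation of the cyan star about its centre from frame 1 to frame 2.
21° clockwise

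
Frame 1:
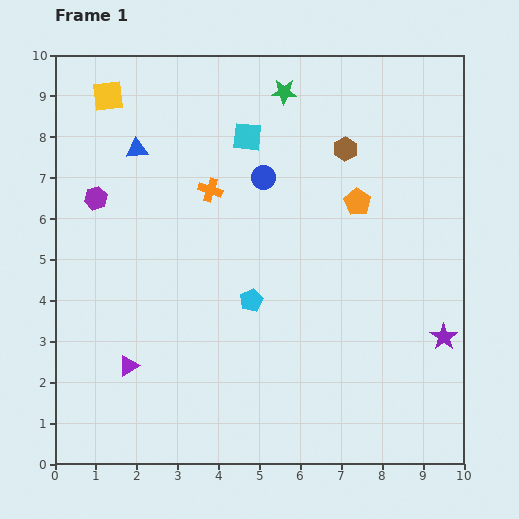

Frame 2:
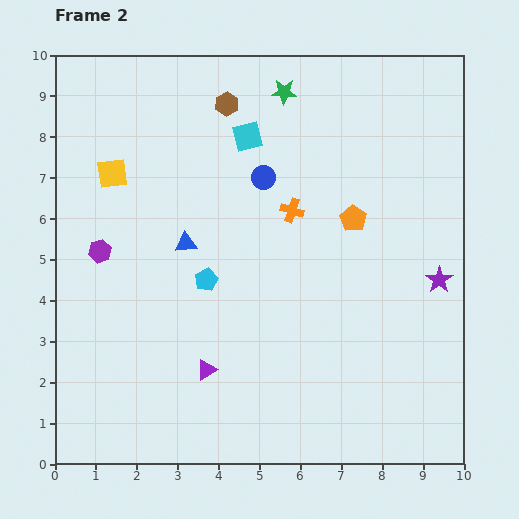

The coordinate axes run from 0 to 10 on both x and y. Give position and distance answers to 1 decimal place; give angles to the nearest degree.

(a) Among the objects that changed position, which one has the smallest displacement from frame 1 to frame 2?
the orange pentagon

(moved 0.4)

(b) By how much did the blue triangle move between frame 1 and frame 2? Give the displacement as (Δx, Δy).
(1.2, -2.3)

The blue triangle was at (2.0, 7.7) in frame 1 and (3.2, 5.4) in frame 2.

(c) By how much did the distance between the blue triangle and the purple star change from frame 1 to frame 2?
-2.5

Distance in frame 1: 8.8. Distance in frame 2: 6.3.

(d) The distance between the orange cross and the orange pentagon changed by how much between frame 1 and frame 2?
-2.1

Distance in frame 1: 3.6. Distance in frame 2: 1.5.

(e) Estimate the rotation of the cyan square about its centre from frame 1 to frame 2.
20° counter-clockwise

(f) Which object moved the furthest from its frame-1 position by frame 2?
the brown hexagon

(moved 3.1; next 2.6)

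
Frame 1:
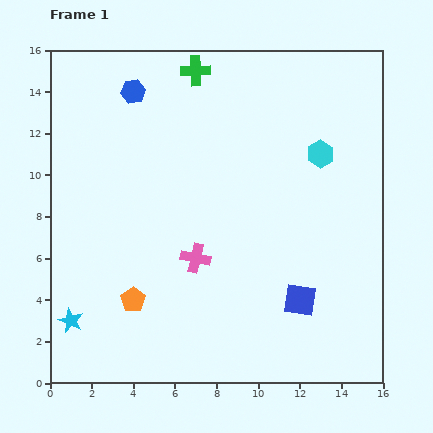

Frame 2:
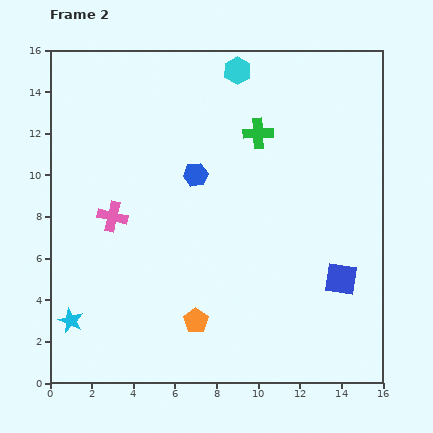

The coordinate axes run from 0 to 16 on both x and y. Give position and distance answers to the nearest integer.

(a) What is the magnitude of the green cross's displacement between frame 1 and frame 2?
4

The green cross moved from (7, 15) to (10, 12), a distance of √(3² + 3²) ≈ 4.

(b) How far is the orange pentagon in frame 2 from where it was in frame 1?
3

The orange pentagon moved from (4, 4) to (7, 3), a distance of √(3² + 1²) ≈ 3.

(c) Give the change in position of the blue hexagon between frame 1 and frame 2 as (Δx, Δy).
(3, -4)

The blue hexagon was at (4, 14) in frame 1 and (7, 10) in frame 2.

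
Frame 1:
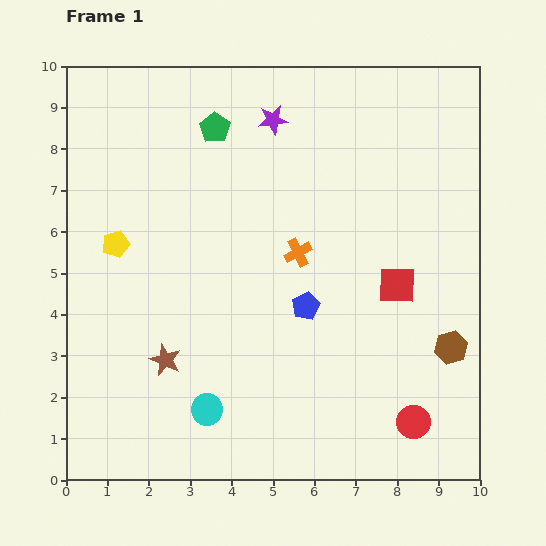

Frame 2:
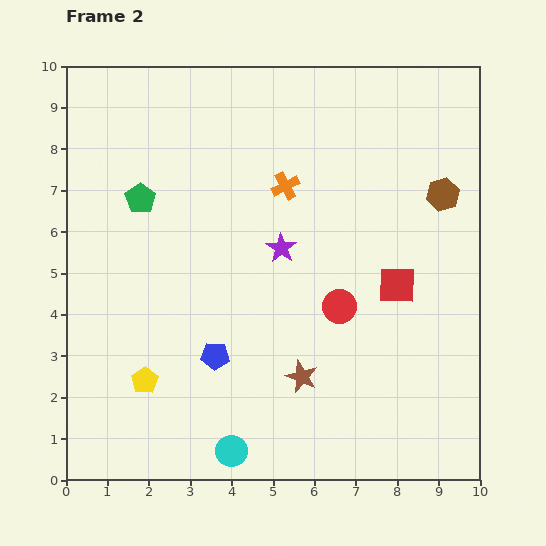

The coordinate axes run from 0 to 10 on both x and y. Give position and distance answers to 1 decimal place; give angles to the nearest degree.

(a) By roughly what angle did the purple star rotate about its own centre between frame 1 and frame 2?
30° counter-clockwise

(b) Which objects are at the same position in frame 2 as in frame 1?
the red square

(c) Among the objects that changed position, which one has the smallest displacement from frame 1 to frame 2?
the cyan circle

(moved 1.2)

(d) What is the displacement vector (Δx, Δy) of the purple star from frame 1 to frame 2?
(0.2, -3.1)

The purple star was at (5.0, 8.7) in frame 1 and (5.2, 5.6) in frame 2.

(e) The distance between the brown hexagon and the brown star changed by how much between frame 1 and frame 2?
-1.3

Distance in frame 1: 6.9. Distance in frame 2: 5.6.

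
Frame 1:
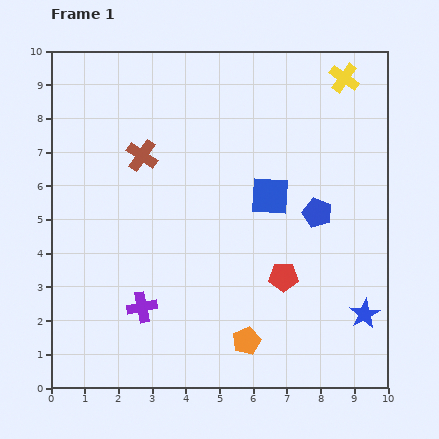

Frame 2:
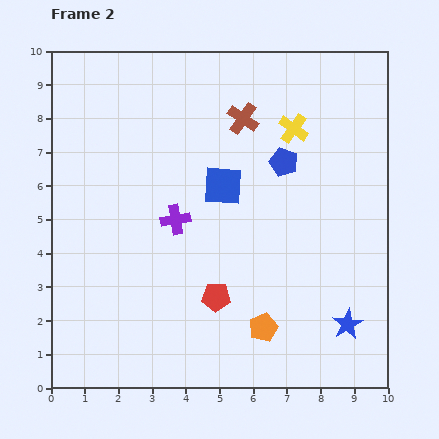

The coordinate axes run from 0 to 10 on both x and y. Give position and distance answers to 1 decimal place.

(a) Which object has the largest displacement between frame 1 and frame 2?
the brown cross

(moved 3.2; next 2.8)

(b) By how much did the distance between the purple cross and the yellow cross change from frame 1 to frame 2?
-4.7

Distance in frame 1: 9.1. Distance in frame 2: 4.4.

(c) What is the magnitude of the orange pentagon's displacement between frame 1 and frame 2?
0.6

The orange pentagon moved from (5.8, 1.4) to (6.3, 1.8), a distance of √(0.5² + 0.4²) ≈ 0.6.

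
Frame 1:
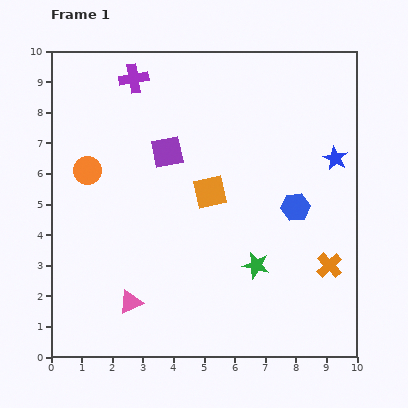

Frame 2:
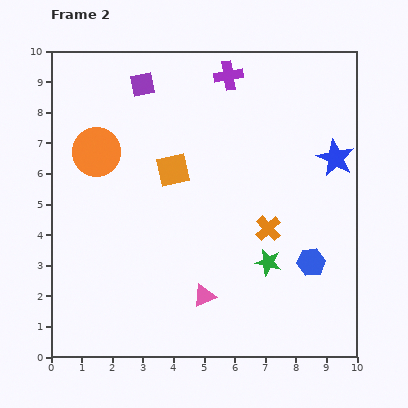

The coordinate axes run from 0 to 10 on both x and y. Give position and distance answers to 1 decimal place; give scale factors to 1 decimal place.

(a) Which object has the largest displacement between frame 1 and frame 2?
the purple cross

(moved 3.1; next 2.4)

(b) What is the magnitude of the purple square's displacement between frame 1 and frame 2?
2.3

The purple square moved from (3.8, 6.7) to (3.0, 8.9), a distance of √(0.8² + 2.2²) ≈ 2.3.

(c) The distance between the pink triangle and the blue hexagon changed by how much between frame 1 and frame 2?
-2.5

Distance in frame 1: 6.2. Distance in frame 2: 3.7.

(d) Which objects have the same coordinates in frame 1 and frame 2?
the blue star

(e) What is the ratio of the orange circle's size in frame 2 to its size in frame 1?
1.7×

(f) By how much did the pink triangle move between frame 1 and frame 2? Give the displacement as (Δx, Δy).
(2.4, 0.2)

The pink triangle was at (2.6, 1.8) in frame 1 and (5.0, 2.0) in frame 2.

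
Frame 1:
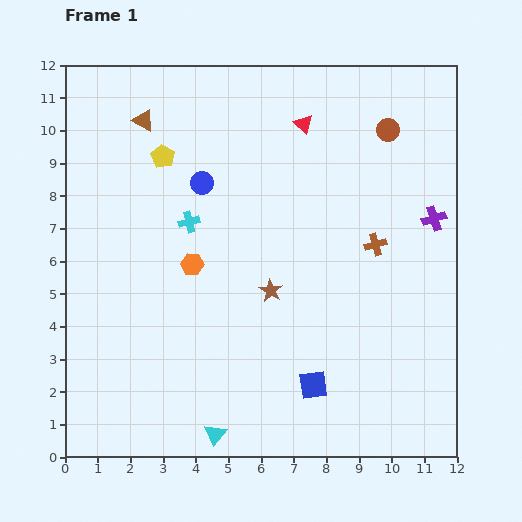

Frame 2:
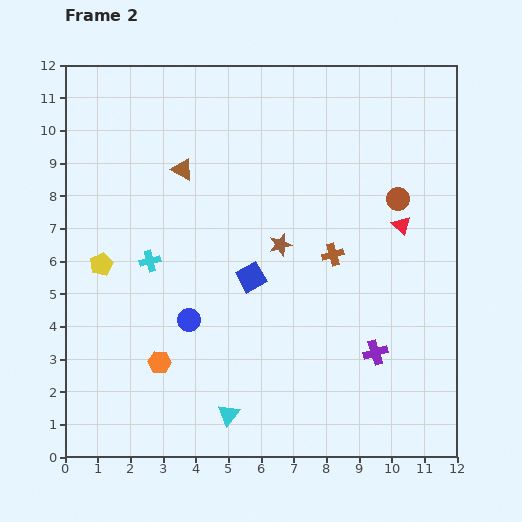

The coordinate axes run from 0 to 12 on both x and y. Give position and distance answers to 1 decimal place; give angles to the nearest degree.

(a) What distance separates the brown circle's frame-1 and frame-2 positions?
2.1

The brown circle moved from (9.9, 10.0) to (10.2, 7.9), a distance of √(0.3² + 2.1²) ≈ 2.1.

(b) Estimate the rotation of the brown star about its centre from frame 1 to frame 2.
27° clockwise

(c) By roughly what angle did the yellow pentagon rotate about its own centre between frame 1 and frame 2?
16° clockwise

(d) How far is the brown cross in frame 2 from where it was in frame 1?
1.3

The brown cross moved from (9.5, 6.5) to (8.2, 6.2), a distance of √(1.3² + 0.3²) ≈ 1.3.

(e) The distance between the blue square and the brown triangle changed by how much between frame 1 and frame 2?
-5.7

Distance in frame 1: 9.6. Distance in frame 2: 3.9.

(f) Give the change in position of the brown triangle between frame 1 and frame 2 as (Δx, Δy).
(1.2, -1.5)

The brown triangle was at (2.4, 10.3) in frame 1 and (3.6, 8.8) in frame 2.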